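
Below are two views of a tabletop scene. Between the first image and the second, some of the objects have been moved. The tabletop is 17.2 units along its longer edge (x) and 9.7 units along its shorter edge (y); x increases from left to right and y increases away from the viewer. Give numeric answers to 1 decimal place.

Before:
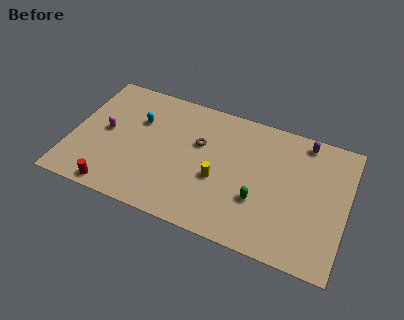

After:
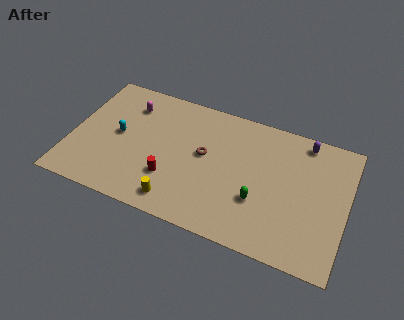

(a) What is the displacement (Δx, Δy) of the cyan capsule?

(-1.1, -1.5)

The cyan capsule started near (4.0, 6.5) and ended near (2.9, 5.0).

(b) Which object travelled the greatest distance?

the red cylinder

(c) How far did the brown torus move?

0.8

The brown torus moved from about (7.9, 6.1) to (8.3, 5.4), a distance of √(0.4² + 0.7²) ≈ 0.8.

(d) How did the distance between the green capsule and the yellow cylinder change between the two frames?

+2.6

The distance was about 2.7 in the first image and 5.3 in the second, so they moved 2.6 units further apart.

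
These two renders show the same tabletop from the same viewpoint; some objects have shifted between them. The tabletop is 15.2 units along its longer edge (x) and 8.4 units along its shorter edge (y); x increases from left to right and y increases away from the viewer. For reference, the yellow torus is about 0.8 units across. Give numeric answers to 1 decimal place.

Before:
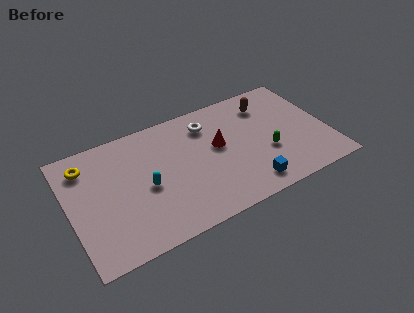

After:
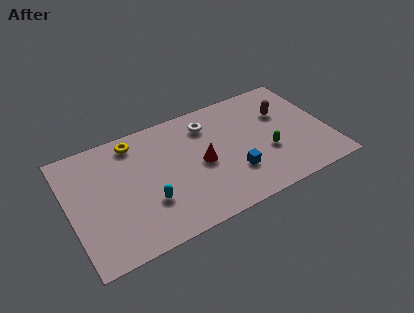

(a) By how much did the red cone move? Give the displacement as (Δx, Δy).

(-1.1, -0.8)

From the two frames, the red cone sits at roughly (8.8, 4.8) before and (7.7, 4.0) after.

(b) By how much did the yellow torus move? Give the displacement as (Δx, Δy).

(2.9, 0.5)

The yellow torus was at about (1.2, 6.7) and moved to about (4.1, 7.2).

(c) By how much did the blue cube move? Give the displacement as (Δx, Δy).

(-0.7, 1.2)

The blue cube started near (10.1, 1.3) and ended near (9.4, 2.5).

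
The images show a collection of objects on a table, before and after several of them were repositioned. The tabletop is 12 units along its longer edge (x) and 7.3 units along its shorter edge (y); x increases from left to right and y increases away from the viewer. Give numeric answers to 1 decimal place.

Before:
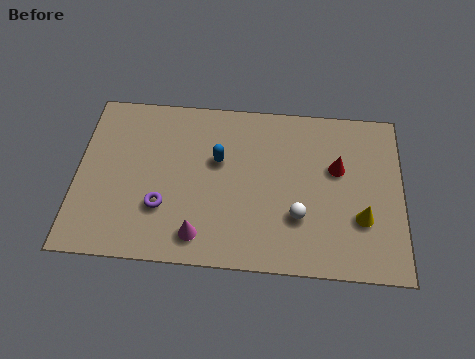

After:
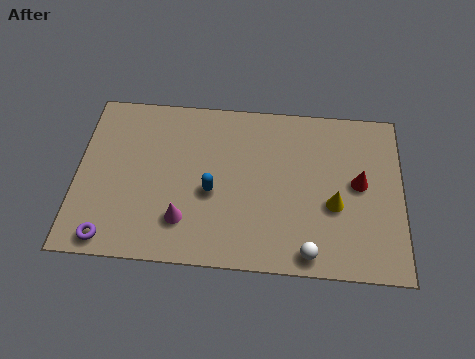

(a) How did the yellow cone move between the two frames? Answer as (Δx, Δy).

(-1.0, 0.5)

The yellow cone was at about (10.5, 2.4) and moved to about (9.5, 2.9).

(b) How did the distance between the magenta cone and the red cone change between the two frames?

+0.7

The distance was about 6.0 in the first image and 6.7 in the second, so they moved 0.7 units further apart.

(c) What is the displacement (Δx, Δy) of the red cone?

(0.8, -0.6)

The red cone was at about (9.6, 4.5) and moved to about (10.4, 3.9).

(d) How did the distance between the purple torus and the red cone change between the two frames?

+2.8

Before: roughly 6.8 units apart; after: 9.6. That's 2.8 units further apart.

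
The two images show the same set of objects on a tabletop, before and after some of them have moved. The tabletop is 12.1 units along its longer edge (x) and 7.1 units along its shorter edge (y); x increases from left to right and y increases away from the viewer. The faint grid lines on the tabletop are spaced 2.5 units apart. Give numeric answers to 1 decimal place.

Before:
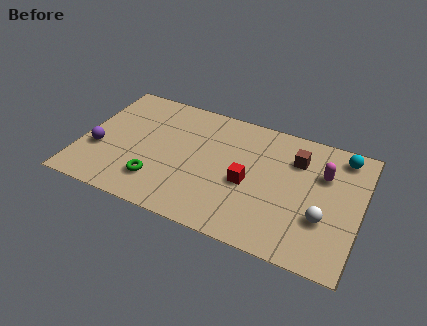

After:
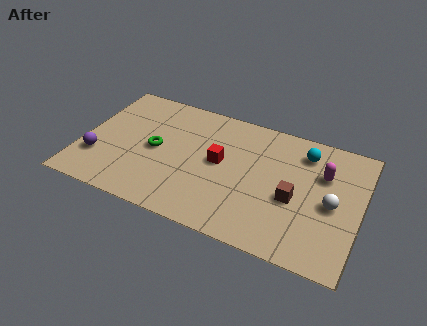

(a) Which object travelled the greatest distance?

the brown cube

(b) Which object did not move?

the magenta capsule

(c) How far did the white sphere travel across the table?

0.9

The white sphere moved from about (10.6, 2.4) to (10.9, 3.3), a distance of √(0.3² + 0.9²) ≈ 0.9.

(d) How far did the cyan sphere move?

1.6

The cyan sphere moved from about (11.1, 6.1) to (9.5, 5.7), a distance of √(1.6² + 0.4²) ≈ 1.6.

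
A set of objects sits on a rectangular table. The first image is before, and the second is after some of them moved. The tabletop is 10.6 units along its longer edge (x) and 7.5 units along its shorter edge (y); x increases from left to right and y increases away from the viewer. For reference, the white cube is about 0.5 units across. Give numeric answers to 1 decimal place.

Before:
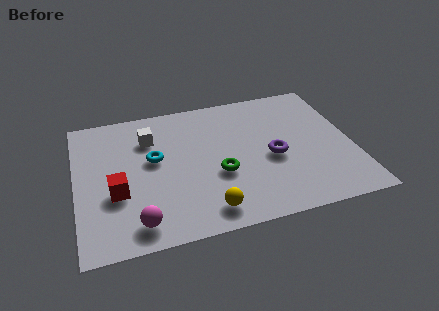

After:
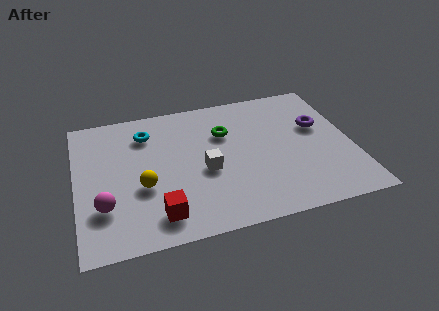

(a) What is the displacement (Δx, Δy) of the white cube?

(2.0, -2.3)

The white cube started near (2.9, 5.5) and ended near (4.9, 3.2).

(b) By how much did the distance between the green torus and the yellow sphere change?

+2.1

They were about 1.9 units apart before and 4.0 after — 2.1 units further apart.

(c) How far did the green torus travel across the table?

2.2

The green torus was near (5.4, 2.9) before and (5.8, 5.1) after, so it travelled √(0.4² + 2.2²) ≈ 2.2 units.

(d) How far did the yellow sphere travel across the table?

2.9

The yellow sphere moved from about (4.8, 1.1) to (2.5, 2.9), a distance of √(2.3² + 1.8²) ≈ 2.9.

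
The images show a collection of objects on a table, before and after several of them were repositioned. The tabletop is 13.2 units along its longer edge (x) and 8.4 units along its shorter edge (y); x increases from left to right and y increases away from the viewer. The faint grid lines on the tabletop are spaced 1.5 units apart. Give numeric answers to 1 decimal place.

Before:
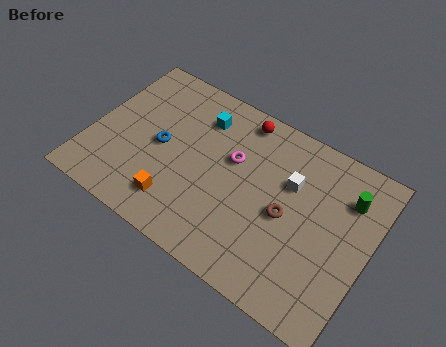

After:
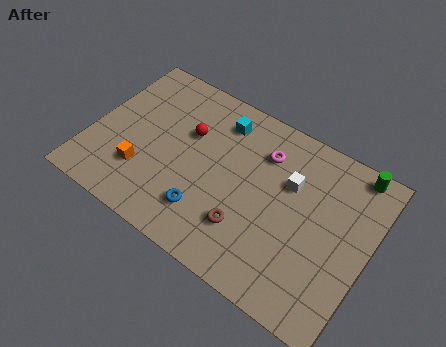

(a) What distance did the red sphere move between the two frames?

3.0

The red sphere moved from about (6.6, 7.4) to (4.4, 5.4), a distance of √(2.2² + 2.0²) ≈ 3.0.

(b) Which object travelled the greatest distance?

the blue torus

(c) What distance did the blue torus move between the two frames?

3.3

From (3.3, 4.1) to (5.9, 2.0), the blue torus covered √(2.6² + 2.1²) ≈ 3.3 units.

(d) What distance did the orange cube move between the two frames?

1.9

The orange cube moved from about (4.5, 1.7) to (2.7, 2.4), a distance of √(1.8² + 0.7²) ≈ 1.9.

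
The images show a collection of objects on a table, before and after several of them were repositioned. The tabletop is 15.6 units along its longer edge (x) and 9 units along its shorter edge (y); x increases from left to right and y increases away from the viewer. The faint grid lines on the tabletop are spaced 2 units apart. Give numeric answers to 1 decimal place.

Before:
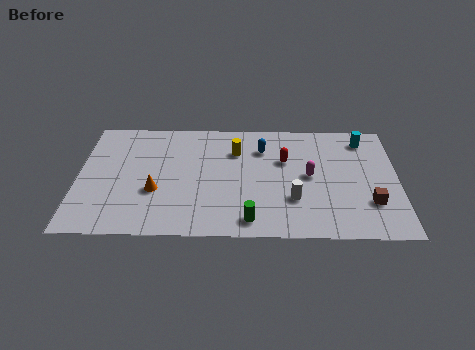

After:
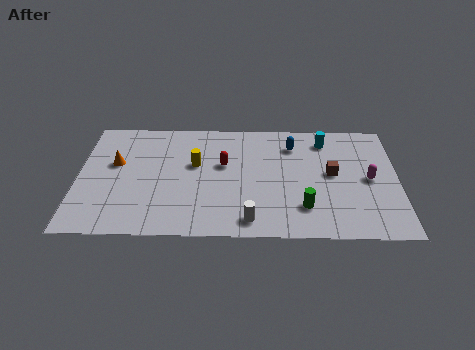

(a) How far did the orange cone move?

2.9

The orange cone moved from about (3.8, 3.3) to (1.8, 5.4), a distance of √(2.0² + 2.1²) ≈ 2.9.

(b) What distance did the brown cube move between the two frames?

2.8

From (14.2, 2.6) to (12.4, 4.8), the brown cube covered √(1.8² + 2.2²) ≈ 2.8 units.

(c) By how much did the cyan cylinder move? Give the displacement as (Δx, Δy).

(-1.9, -0.1)

The cyan cylinder started near (14.0, 7.5) and ended near (12.1, 7.4).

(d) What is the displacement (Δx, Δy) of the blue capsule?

(1.5, 0.3)

From the two frames, the blue capsule sits at roughly (9.0, 6.7) before and (10.5, 7.0) after.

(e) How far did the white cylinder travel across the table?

2.6

The white cylinder moved from about (10.5, 2.8) to (8.4, 1.2), a distance of √(2.1² + 1.6²) ≈ 2.6.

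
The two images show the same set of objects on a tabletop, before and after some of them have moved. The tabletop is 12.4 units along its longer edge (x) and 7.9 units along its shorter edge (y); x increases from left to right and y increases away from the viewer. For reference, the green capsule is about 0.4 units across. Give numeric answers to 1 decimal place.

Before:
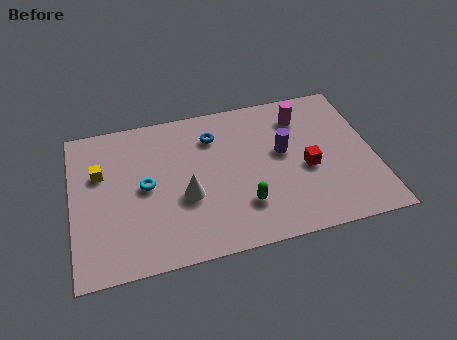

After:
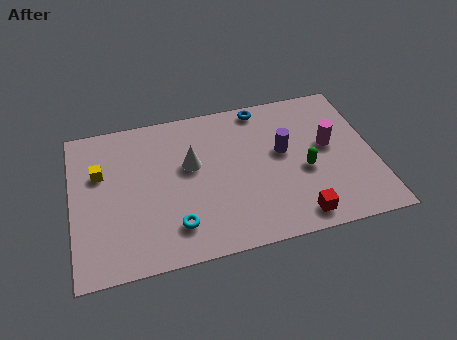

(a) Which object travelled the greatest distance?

the green capsule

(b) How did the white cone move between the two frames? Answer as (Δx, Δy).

(0.3, 1.6)

The white cone started near (4.6, 3.1) and ended near (4.9, 4.7).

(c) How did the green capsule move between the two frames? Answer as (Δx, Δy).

(2.6, 1.2)

From the two frames, the green capsule sits at roughly (6.9, 2.1) before and (9.5, 3.3) after.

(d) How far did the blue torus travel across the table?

2.4

The blue torus was near (5.9, 6.0) before and (8.0, 7.1) after, so it travelled √(2.1² + 1.1²) ≈ 2.4 units.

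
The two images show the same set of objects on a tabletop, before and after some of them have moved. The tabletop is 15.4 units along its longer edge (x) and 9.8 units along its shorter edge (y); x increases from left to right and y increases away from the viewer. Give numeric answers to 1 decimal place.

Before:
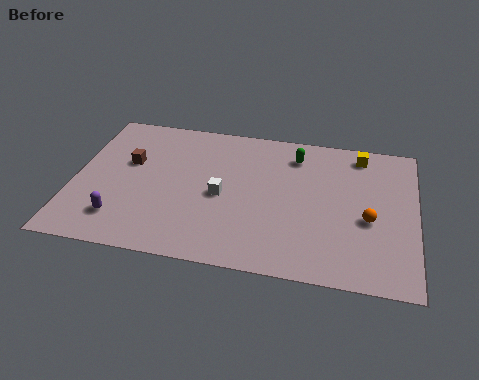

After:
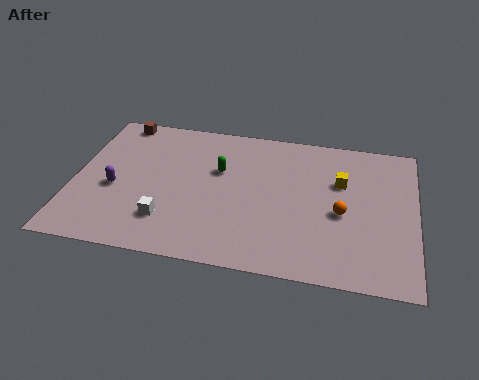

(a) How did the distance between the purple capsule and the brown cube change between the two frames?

+0.9

The distance was about 3.9 in the first image and 4.8 in the second, so they moved 0.9 units further apart.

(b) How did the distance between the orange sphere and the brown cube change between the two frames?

+0.3

Before: roughly 11.1 units apart; after: 11.4. That's 0.3 units further apart.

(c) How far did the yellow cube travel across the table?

2.2

The yellow cube moved from about (12.8, 8.5) to (12.0, 6.4), a distance of √(0.8² + 2.1²) ≈ 2.2.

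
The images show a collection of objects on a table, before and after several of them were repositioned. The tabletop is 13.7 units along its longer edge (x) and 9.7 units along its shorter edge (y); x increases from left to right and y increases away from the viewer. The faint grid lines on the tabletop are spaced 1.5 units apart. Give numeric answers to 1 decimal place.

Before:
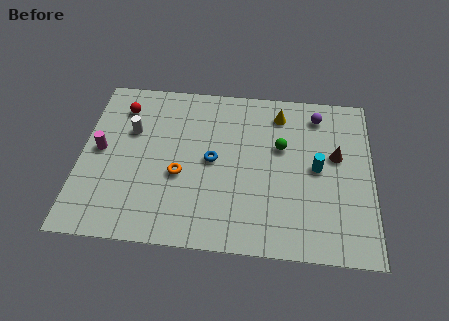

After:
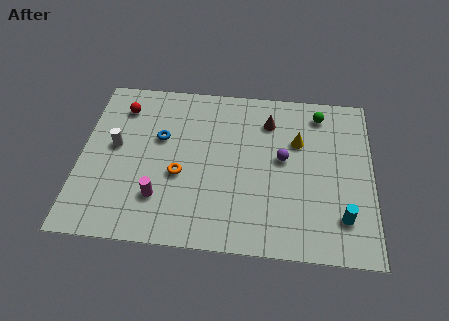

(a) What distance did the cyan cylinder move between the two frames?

3.0

From (11.1, 4.9) to (12.3, 2.2), the cyan cylinder covered √(1.2² + 2.7²) ≈ 3.0 units.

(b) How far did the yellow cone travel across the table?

1.8

From (9.3, 8.0) to (10.2, 6.4), the yellow cone covered √(0.9² + 1.6²) ≈ 1.8 units.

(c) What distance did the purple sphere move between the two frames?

3.2

From (11.1, 8.1) to (9.5, 5.3), the purple sphere covered √(1.6² + 2.8²) ≈ 3.2 units.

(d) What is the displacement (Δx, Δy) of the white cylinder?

(-0.7, -1.0)

The white cylinder started near (2.3, 6.3) and ended near (1.6, 5.3).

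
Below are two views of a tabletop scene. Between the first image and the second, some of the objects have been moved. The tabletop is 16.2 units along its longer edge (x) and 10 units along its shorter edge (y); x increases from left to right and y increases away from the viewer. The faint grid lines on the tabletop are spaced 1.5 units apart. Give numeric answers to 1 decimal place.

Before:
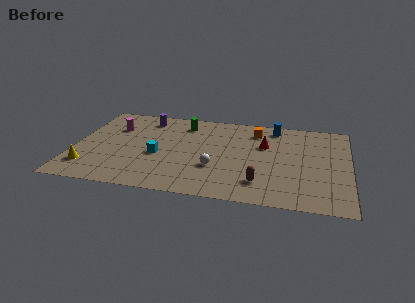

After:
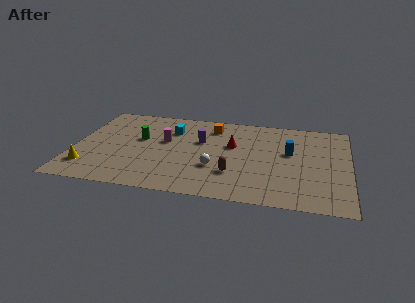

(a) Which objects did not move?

the yellow cone and the white sphere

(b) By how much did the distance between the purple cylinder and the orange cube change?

-4.7

Before: roughly 6.6 units apart; after: 1.9. That's 4.7 units closer together.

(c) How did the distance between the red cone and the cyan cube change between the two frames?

-2.7

The distance was about 6.6 in the first image and 3.9 in the second, so they moved 2.7 units closer together.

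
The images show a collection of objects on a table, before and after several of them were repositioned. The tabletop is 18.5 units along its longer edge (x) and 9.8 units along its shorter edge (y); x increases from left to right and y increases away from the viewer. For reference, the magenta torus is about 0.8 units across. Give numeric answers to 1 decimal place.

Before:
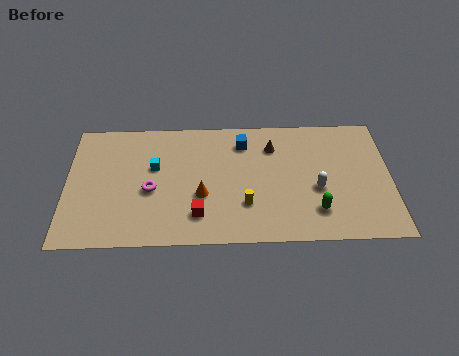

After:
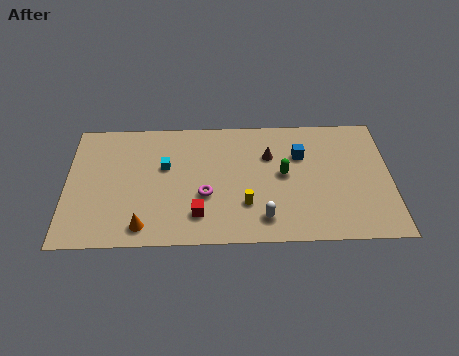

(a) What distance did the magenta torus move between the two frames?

3.1

The magenta torus moved from about (4.8, 4.2) to (7.9, 3.7), a distance of √(3.1² + 0.5²) ≈ 3.1.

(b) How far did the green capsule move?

3.4

The green capsule was near (14.2, 2.3) before and (12.4, 5.2) after, so it travelled √(1.8² + 2.9²) ≈ 3.4 units.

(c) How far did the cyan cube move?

0.6

The cyan cube moved from about (5.0, 6.0) to (5.6, 6.0), a distance of √(0.6² + 0.0²) ≈ 0.6.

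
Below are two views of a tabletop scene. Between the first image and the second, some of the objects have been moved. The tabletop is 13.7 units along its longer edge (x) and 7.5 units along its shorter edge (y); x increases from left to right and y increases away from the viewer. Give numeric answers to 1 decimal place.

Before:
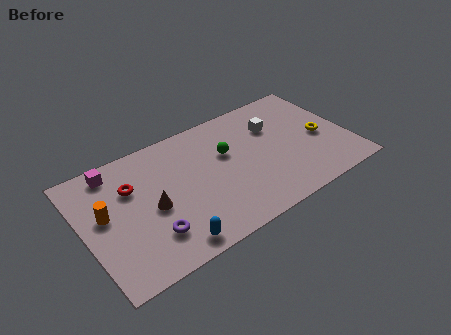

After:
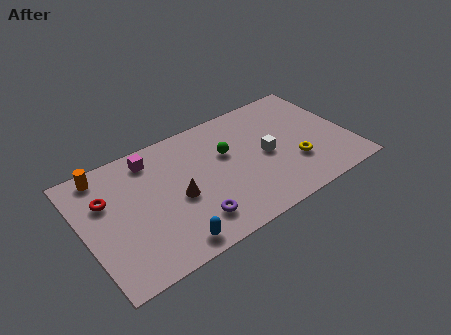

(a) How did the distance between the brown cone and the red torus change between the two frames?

+1.9

Before: roughly 1.9 units apart; after: 3.8. That's 1.9 units further apart.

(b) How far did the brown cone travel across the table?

1.3

The brown cone moved from about (3.4, 3.4) to (4.7, 3.3), a distance of √(1.3² + 0.1²) ≈ 1.3.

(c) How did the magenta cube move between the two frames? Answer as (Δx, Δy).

(1.9, -0.2)

The magenta cube started near (1.9, 6.5) and ended near (3.8, 6.3).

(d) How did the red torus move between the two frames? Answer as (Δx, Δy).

(-1.3, -0.1)

From the two frames, the red torus sits at roughly (2.6, 5.1) before and (1.3, 5.0) after.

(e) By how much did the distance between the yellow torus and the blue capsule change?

-1.8

Before: roughly 8.8 units apart; after: 7.0. That's 1.8 units closer together.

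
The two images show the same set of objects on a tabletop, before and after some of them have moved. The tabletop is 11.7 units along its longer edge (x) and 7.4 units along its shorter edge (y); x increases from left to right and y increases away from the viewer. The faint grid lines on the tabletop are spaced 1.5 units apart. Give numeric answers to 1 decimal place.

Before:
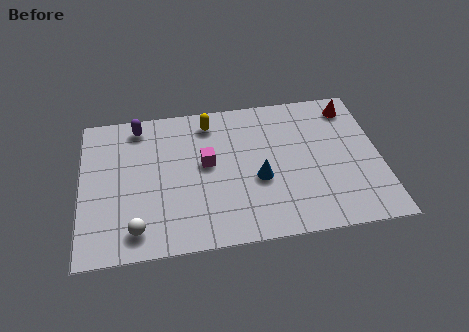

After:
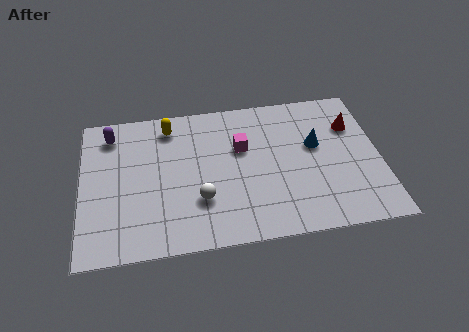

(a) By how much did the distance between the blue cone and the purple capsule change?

+2.5

Before: roughly 5.7 units apart; after: 8.2. That's 2.5 units further apart.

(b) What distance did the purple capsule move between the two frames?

1.1

The purple capsule was near (2.3, 6.4) before and (1.2, 6.1) after, so it travelled √(1.1² + 0.3²) ≈ 1.1 units.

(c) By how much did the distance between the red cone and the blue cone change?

-3.3

They were about 5.0 units apart before and 1.7 after — 3.3 units closer together.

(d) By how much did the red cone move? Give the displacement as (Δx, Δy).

(0.0, -1.0)

The red cone started near (10.7, 6.2) and ended near (10.7, 5.2).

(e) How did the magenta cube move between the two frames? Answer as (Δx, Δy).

(1.4, 0.6)

The magenta cube was at about (4.9, 4.1) and moved to about (6.3, 4.7).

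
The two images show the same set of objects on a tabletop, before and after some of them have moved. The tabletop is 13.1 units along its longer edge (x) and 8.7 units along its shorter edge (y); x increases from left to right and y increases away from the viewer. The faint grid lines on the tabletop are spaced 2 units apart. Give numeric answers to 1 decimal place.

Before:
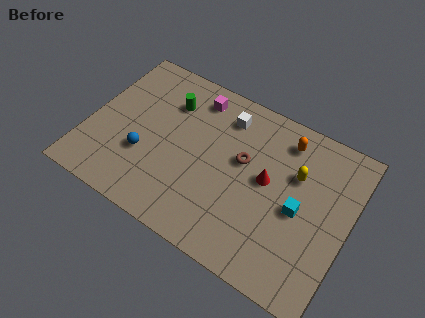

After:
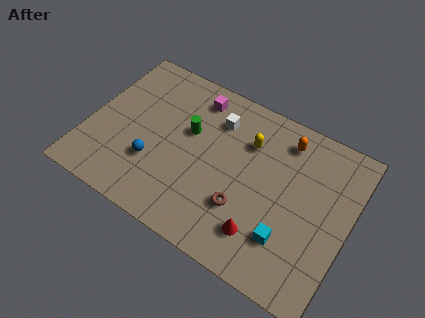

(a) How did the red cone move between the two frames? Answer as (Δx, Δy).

(0.2, -2.8)

The red cone started near (9.0, 4.7) and ended near (9.2, 1.9).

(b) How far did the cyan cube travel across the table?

1.7

The cyan cube moved from about (10.7, 4.0) to (10.4, 2.3), a distance of √(0.3² + 1.7²) ≈ 1.7.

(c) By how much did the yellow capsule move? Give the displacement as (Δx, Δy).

(-2.5, 0.5)

The yellow capsule was at about (10.3, 5.7) and moved to about (7.8, 6.2).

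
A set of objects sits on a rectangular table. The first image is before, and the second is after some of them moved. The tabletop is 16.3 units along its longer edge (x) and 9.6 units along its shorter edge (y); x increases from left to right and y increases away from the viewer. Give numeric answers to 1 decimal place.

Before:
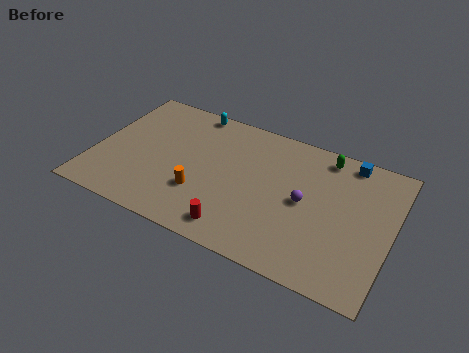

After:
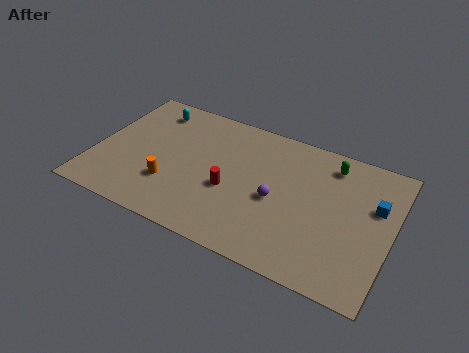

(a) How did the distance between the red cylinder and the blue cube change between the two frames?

-0.9

The distance was about 8.9 in the first image and 8.0 in the second, so they moved 0.9 units closer together.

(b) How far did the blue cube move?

3.0

The blue cube was near (13.6, 8.6) before and (15.3, 6.1) after, so it travelled √(1.7² + 2.5²) ≈ 3.0 units.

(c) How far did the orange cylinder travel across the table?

1.7

The orange cylinder was near (6.1, 3.0) before and (4.4, 2.9) after, so it travelled √(1.7² + 0.1²) ≈ 1.7 units.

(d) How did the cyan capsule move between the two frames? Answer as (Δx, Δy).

(-2.2, -0.8)

From the two frames, the cyan capsule sits at roughly (4.8, 8.8) before and (2.6, 8.0) after.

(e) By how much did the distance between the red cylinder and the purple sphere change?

-2.2

They were about 4.7 units apart before and 2.5 after — 2.2 units closer together.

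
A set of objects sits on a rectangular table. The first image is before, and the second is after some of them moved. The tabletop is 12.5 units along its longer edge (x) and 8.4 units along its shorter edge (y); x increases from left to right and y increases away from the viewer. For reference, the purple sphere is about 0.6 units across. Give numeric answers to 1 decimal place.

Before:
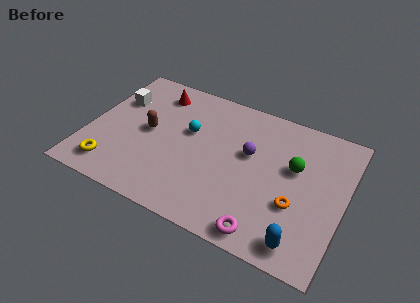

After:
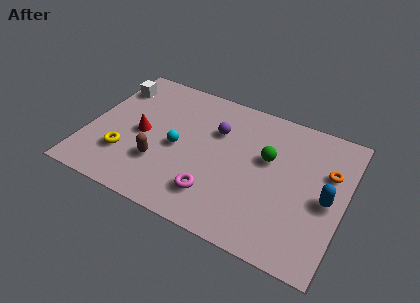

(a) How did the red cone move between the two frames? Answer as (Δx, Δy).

(-0.3, -2.9)

The red cone was at about (2.9, 6.9) and moved to about (2.6, 4.0).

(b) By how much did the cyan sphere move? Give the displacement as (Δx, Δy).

(-0.4, -1.2)

The cyan sphere started near (4.8, 5.1) and ended near (4.4, 3.9).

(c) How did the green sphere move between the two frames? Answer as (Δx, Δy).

(-1.3, 0.0)

From the two frames, the green sphere sits at roughly (10.0, 5.1) before and (8.7, 5.1) after.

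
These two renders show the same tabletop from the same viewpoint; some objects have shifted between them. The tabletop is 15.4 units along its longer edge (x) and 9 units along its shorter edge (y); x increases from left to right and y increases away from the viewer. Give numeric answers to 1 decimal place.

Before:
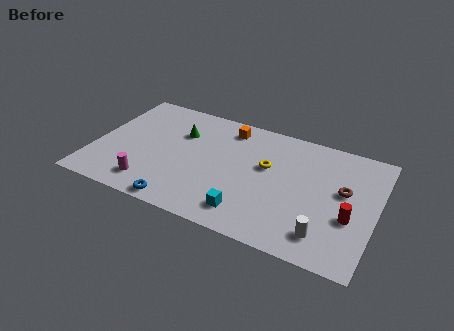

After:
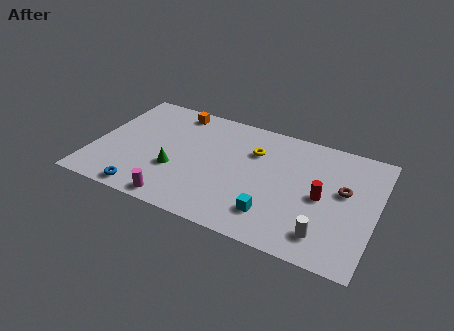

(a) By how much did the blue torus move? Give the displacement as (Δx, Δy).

(-2.0, 0.1)

The blue torus was at about (5.2, 0.8) and moved to about (3.2, 0.9).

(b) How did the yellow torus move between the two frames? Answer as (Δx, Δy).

(-0.8, 0.9)

The yellow torus started near (9.4, 5.4) and ended near (8.6, 6.3).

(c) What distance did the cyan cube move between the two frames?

1.4

From (8.8, 1.6) to (10.1, 2.0), the cyan cube covered √(1.3² + 0.4²) ≈ 1.4 units.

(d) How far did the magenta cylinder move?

1.7

The magenta cylinder was near (3.4, 1.6) before and (5.0, 0.9) after, so it travelled √(1.6² + 0.7²) ≈ 1.7 units.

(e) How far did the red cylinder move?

1.8

The red cylinder was near (14.1, 3.4) before and (12.5, 4.3) after, so it travelled √(1.6² + 0.9²) ≈ 1.8 units.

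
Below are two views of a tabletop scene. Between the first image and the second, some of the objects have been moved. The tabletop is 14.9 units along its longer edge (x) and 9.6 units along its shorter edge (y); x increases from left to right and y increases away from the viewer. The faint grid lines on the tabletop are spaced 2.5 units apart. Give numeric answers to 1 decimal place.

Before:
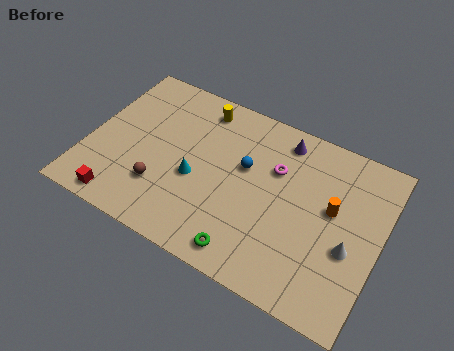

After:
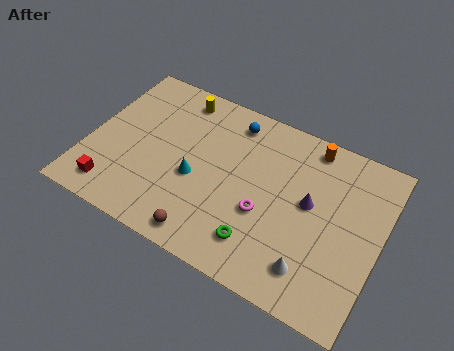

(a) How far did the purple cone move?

3.4

From (9.5, 8.2) to (11.3, 5.3), the purple cone covered √(1.8² + 2.9²) ≈ 3.4 units.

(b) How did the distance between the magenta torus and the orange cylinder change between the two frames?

+2.0

They were about 3.1 units apart before and 5.1 after — 2.0 units further apart.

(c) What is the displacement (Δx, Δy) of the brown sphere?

(2.6, -1.6)

From the two frames, the brown sphere sits at roughly (4.0, 2.7) before and (6.6, 1.1) after.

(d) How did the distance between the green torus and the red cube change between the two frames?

+1.0

They were about 6.5 units apart before and 7.5 after — 1.0 units further apart.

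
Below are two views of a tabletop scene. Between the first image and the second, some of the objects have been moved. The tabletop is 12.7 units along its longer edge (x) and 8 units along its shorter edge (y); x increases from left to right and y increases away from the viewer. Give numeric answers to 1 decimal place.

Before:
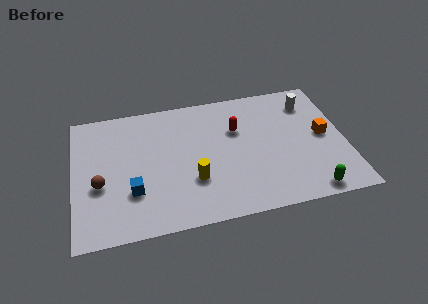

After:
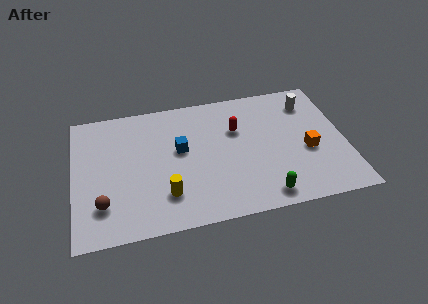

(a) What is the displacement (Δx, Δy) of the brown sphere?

(0.1, -1.2)

The brown sphere started near (1.2, 3.2) and ended near (1.3, 2.0).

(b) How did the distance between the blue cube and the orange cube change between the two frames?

-3.1

They were about 9.1 units apart before and 6.0 after — 3.1 units closer together.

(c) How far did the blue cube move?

3.1

From (2.7, 2.5) to (5.0, 4.6), the blue cube covered √(2.3² + 2.1²) ≈ 3.1 units.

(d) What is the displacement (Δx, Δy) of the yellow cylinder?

(-1.3, -0.6)

The yellow cylinder was at about (5.5, 2.6) and moved to about (4.2, 2.0).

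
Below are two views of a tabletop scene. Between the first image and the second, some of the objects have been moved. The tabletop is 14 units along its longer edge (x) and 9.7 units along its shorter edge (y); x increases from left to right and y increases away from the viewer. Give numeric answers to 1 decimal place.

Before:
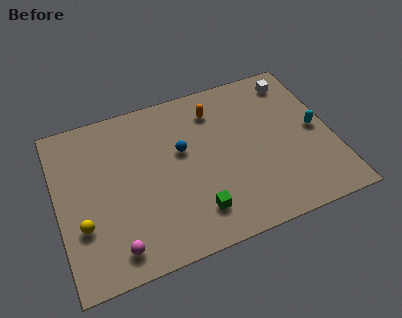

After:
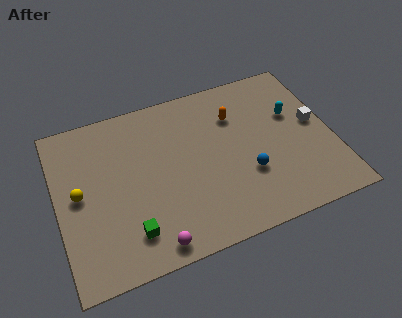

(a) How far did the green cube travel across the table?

3.3

The green cube moved from about (6.7, 2.0) to (3.4, 2.0), a distance of √(3.3² + 0.0²) ≈ 3.3.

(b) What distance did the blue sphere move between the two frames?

4.0

The blue sphere moved from about (6.4, 5.8) to (9.5, 3.3), a distance of √(3.1² + 2.5²) ≈ 4.0.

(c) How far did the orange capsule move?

1.2

From (8.3, 7.7) to (9.3, 7.0), the orange capsule covered √(1.0² + 0.7²) ≈ 1.2 units.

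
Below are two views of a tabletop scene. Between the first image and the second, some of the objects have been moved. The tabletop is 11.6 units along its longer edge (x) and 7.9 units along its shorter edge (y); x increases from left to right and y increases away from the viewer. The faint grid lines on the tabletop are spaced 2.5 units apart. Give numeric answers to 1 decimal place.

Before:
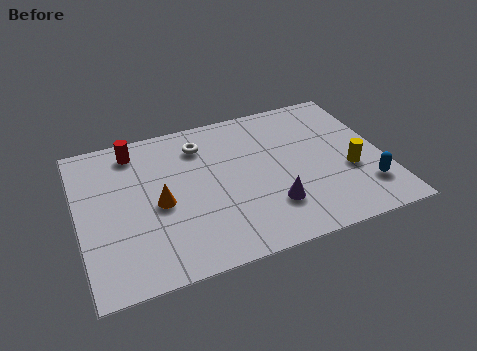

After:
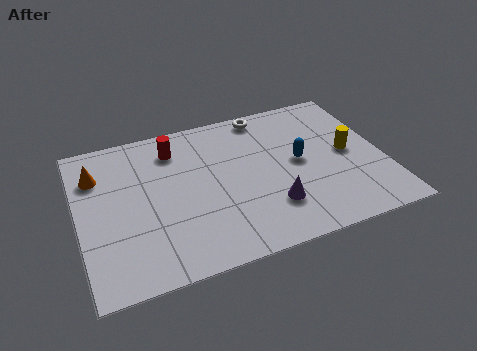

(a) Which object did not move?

the purple cone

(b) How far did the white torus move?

2.8

The white torus was near (4.8, 6.2) before and (7.4, 7.1) after, so it travelled √(2.6² + 0.9²) ≈ 2.8 units.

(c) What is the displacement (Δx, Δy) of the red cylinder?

(1.5, -0.4)

From the two frames, the red cylinder sits at roughly (2.3, 6.7) before and (3.8, 6.3) after.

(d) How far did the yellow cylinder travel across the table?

1.0

From (10.2, 3.0) to (10.3, 4.0), the yellow cylinder covered √(0.1² + 1.0²) ≈ 1.0 units.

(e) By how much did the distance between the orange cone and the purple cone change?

+2.9

Before: roughly 4.4 units apart; after: 7.3. That's 2.9 units further apart.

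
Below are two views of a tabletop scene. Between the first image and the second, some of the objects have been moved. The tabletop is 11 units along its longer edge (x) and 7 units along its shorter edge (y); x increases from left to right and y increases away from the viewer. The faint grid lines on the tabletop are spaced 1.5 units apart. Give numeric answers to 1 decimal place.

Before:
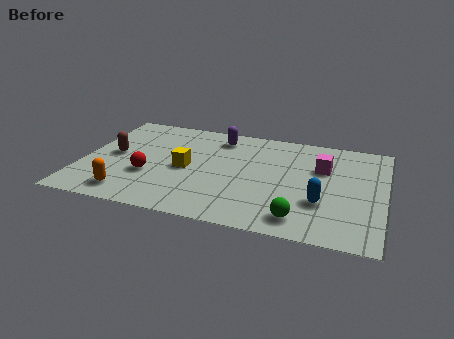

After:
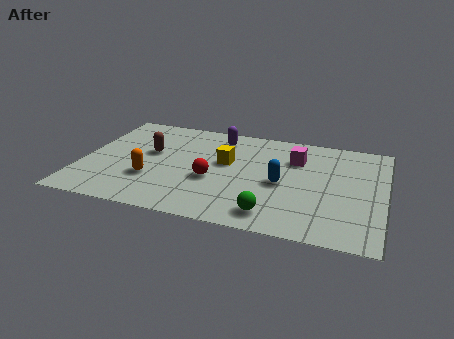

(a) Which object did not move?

the purple capsule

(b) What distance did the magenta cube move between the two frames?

1.1

From (8.7, 4.6) to (7.7, 5.0), the magenta cube covered √(1.0² + 0.4²) ≈ 1.1 units.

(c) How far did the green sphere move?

1.0

From (8.1, 1.1) to (7.1, 1.1), the green sphere covered √(1.0² + 0.0²) ≈ 1.0 units.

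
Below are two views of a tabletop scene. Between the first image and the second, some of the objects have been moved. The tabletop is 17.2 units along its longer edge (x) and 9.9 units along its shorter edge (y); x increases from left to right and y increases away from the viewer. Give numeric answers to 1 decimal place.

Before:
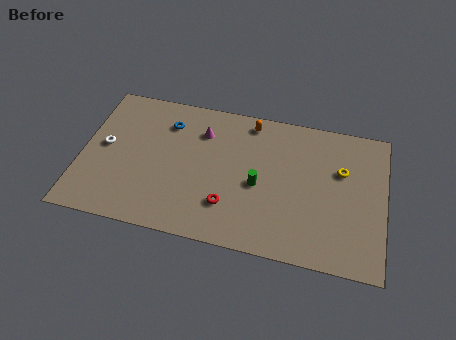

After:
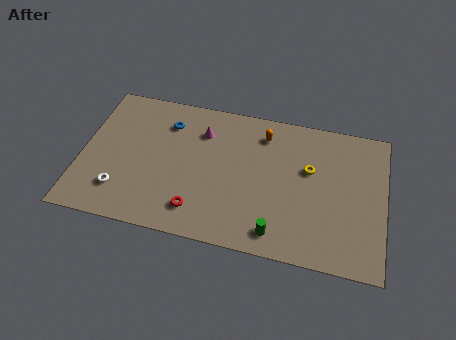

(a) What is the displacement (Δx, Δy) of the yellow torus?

(-1.8, -0.3)

The yellow torus started near (14.7, 6.4) and ended near (12.9, 6.1).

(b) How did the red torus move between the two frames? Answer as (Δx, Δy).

(-1.7, -0.7)

The red torus started near (8.5, 2.6) and ended near (6.8, 1.9).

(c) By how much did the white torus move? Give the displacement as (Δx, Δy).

(1.1, -2.9)

From the two frames, the white torus sits at roughly (1.3, 5.2) before and (2.4, 2.3) after.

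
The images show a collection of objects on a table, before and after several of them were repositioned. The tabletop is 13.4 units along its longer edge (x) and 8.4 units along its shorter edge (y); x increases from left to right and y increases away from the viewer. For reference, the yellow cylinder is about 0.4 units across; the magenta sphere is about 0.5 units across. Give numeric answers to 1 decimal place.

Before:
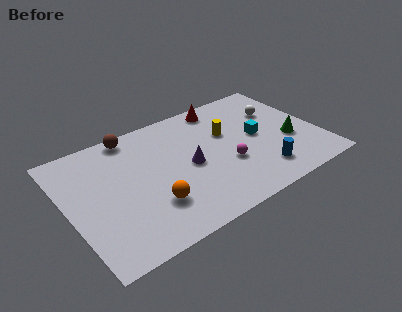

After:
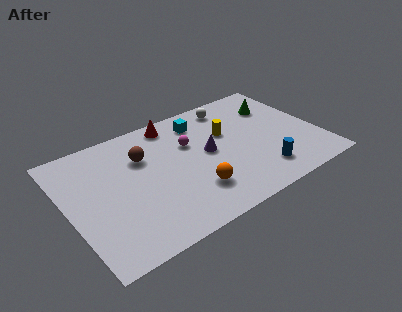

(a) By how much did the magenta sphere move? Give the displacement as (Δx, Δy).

(-1.6, 2.4)

From the two frames, the magenta sphere sits at roughly (8.3, 3.1) before and (6.7, 5.5) after.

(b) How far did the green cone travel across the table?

2.9

The green cone moved from about (11.8, 3.2) to (11.6, 6.1), a distance of √(0.2² + 2.9²) ≈ 2.9.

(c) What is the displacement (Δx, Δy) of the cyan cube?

(-2.7, 2.5)

From the two frames, the cyan cube sits at roughly (10.2, 4.3) before and (7.5, 6.8) after.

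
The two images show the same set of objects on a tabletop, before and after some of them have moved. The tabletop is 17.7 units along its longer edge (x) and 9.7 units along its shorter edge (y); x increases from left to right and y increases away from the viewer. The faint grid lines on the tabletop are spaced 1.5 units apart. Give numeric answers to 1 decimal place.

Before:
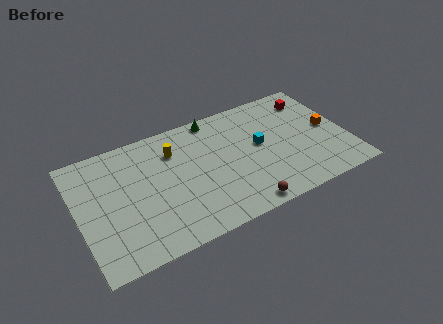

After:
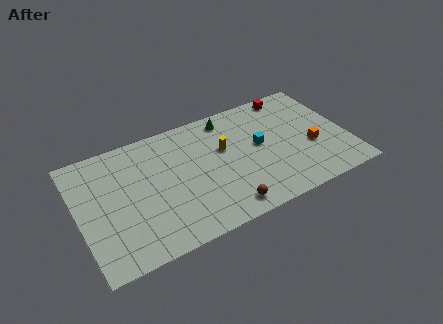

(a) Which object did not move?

the cyan cube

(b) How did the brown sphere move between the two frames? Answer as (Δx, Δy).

(-1.1, 0.4)

The brown sphere was at about (10.2, 0.9) and moved to about (9.1, 1.3).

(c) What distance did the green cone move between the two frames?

1.0

The green cone moved from about (9.4, 8.8) to (10.3, 8.4), a distance of √(0.9² + 0.4²) ≈ 1.0.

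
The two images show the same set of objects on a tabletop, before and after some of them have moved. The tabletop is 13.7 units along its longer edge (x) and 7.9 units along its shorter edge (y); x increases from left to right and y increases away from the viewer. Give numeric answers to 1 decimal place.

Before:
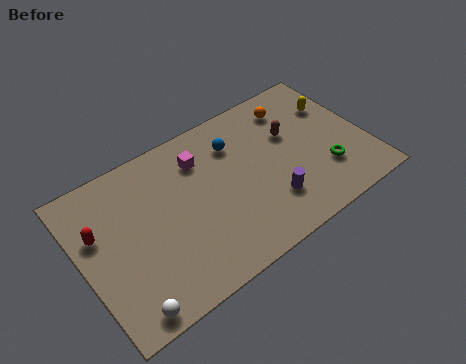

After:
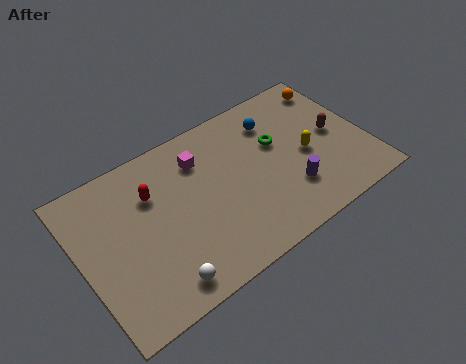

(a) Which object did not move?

the magenta cube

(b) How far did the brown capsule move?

2.2

The brown capsule was near (10.3, 5.0) before and (12.3, 4.0) after, so it travelled √(2.0² + 1.0²) ≈ 2.2 units.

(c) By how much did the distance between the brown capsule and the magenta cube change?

+2.2

Before: roughly 4.4 units apart; after: 6.6. That's 2.2 units further apart.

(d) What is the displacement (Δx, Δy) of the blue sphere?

(2.0, 0.2)

From the two frames, the blue sphere sits at roughly (7.7, 5.9) before and (9.7, 6.1) after.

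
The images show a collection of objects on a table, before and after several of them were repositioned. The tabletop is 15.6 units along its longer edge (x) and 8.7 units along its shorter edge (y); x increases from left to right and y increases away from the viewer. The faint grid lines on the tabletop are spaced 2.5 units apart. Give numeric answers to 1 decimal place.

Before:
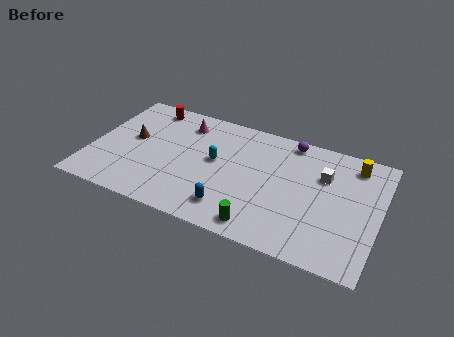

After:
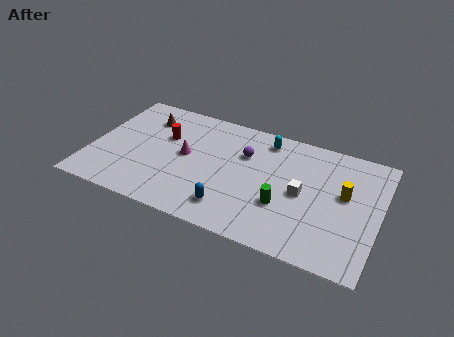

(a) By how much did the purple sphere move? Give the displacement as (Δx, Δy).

(-2.3, -1.9)

From the two frames, the purple sphere sits at roughly (10.5, 7.8) before and (8.2, 5.9) after.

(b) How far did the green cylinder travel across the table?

2.1

From (9.6, 1.1) to (10.6, 3.0), the green cylinder covered √(1.0² + 1.9²) ≈ 2.1 units.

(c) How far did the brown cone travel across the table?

2.0

The brown cone was near (2.1, 4.8) before and (2.6, 6.7) after, so it travelled √(0.5² + 1.9²) ≈ 2.0 units.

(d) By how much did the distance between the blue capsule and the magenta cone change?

-2.2

The distance was about 6.2 in the first image and 4.0 in the second, so they moved 2.2 units closer together.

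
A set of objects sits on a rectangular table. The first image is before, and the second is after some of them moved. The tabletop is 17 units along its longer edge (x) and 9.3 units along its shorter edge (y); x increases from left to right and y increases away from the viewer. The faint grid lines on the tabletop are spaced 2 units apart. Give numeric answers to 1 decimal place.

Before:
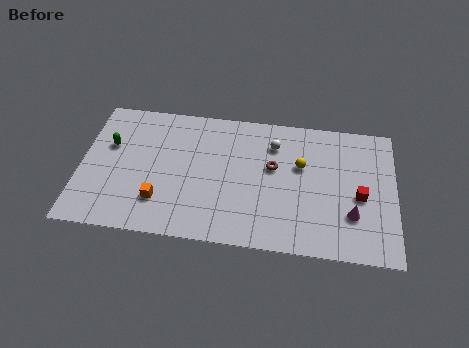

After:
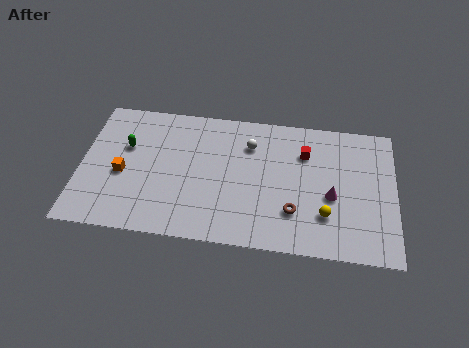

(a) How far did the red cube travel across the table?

4.0

The red cube was near (15.1, 4.1) before and (12.1, 6.7) after, so it travelled √(3.0² + 2.6²) ≈ 4.0 units.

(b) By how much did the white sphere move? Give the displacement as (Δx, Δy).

(-1.3, -0.2)

The white sphere was at about (10.4, 7.1) and moved to about (9.1, 6.9).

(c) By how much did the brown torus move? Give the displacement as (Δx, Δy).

(1.2, -2.9)

From the two frames, the brown torus sits at roughly (10.4, 5.5) before and (11.6, 2.6) after.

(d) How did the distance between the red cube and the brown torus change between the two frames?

-0.8

The distance was about 4.9 in the first image and 4.1 in the second, so they moved 0.8 units closer together.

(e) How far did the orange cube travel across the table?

2.6

The orange cube was near (4.4, 2.4) before and (2.3, 4.0) after, so it travelled √(2.1² + 1.6²) ≈ 2.6 units.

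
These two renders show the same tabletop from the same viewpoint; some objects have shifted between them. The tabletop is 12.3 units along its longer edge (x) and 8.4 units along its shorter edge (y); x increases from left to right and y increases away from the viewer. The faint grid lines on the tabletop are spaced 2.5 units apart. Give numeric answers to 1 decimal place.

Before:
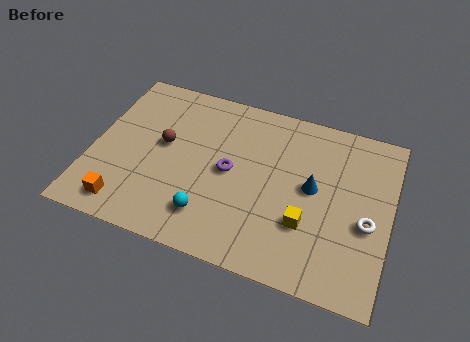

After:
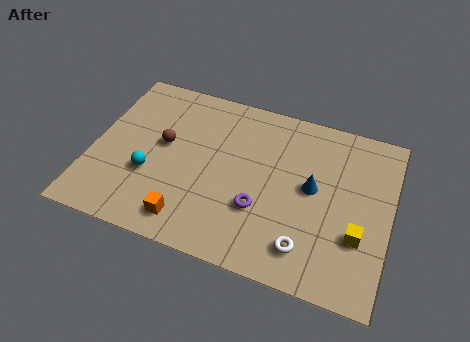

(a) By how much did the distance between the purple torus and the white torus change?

-3.4

They were about 5.7 units apart before and 2.3 after — 3.4 units closer together.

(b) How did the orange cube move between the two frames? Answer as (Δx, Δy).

(2.6, 0.1)

The orange cube was at about (1.7, 1.2) and moved to about (4.3, 1.3).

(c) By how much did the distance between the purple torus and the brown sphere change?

+1.8

Before: roughly 2.8 units apart; after: 4.6. That's 1.8 units further apart.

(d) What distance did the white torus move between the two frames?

3.0

From (11.4, 3.5) to (9.1, 1.6), the white torus covered √(2.3² + 1.9²) ≈ 3.0 units.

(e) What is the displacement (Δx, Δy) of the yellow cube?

(2.1, 0.1)

The yellow cube started near (9.0, 2.7) and ended near (11.1, 2.8).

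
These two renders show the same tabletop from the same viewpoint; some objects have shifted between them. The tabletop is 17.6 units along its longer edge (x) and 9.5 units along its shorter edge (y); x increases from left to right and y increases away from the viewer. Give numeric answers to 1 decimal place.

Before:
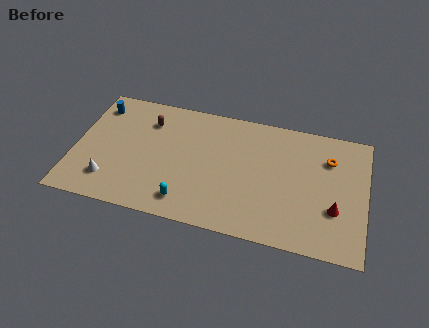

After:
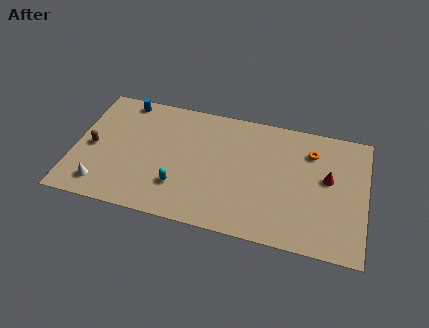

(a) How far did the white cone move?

0.6

The white cone was near (2.3, 2.1) before and (1.9, 1.6) after, so it travelled √(0.4² + 0.5²) ≈ 0.6 units.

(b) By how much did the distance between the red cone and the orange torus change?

-1.6

The distance was about 3.7 in the first image and 2.1 in the second, so they moved 1.6 units closer together.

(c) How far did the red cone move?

2.3

The red cone was near (15.8, 3.2) before and (15.3, 5.4) after, so it travelled √(0.5² + 2.2²) ≈ 2.3 units.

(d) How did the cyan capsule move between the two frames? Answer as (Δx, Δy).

(-0.5, 1.0)

The cyan capsule started near (7.0, 1.6) and ended near (6.5, 2.6).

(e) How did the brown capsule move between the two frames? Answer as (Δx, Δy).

(-3.2, -2.8)

The brown capsule started near (4.3, 7.2) and ended near (1.1, 4.4).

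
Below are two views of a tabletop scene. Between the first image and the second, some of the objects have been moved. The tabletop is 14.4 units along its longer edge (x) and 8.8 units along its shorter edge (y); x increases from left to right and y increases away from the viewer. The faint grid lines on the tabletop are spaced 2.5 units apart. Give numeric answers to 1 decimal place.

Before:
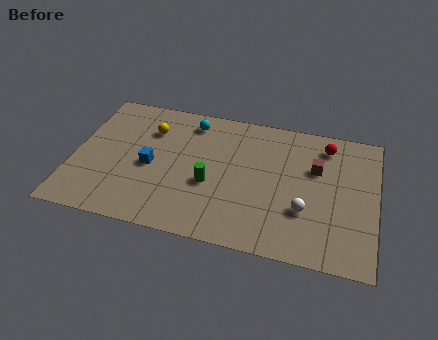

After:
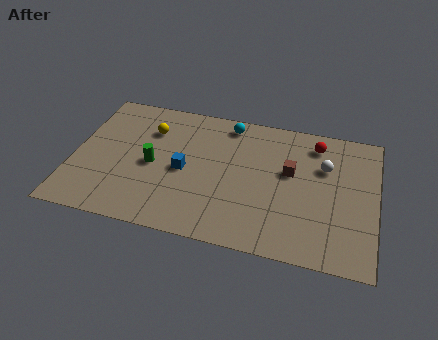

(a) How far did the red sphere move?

0.5

The red sphere moved from about (11.9, 7.3) to (11.4, 7.3), a distance of √(0.5² + 0.0²) ≈ 0.5.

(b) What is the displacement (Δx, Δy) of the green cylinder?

(-2.8, 0.6)

From the two frames, the green cylinder sits at roughly (6.6, 3.5) before and (3.8, 4.1) after.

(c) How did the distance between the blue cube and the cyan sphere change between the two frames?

+0.3

They were about 3.8 units apart before and 4.1 after — 0.3 units further apart.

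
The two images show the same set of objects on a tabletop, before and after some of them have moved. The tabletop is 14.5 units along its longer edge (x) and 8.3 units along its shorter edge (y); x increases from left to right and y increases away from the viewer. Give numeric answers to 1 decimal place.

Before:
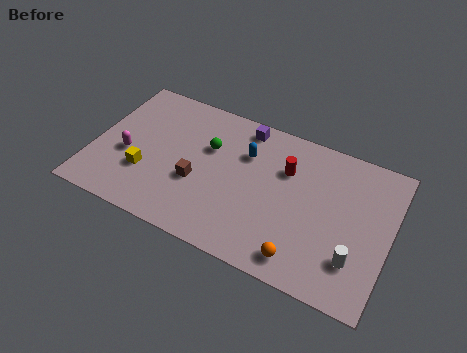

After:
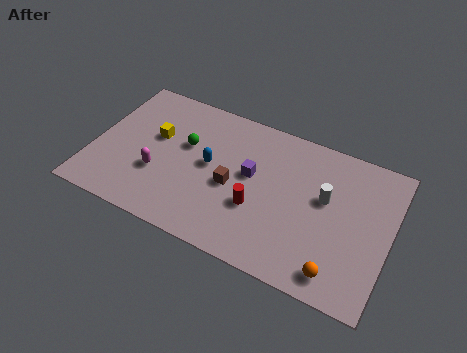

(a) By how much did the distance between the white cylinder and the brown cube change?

-3.3

They were about 7.9 units apart before and 4.6 after — 3.3 units closer together.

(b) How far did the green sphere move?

1.1

From (5.5, 5.4) to (4.4, 5.1), the green sphere covered √(1.1² + 0.3²) ≈ 1.1 units.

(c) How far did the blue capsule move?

2.1

From (7.3, 5.8) to (5.7, 4.4), the blue capsule covered √(1.6² + 1.4²) ≈ 2.1 units.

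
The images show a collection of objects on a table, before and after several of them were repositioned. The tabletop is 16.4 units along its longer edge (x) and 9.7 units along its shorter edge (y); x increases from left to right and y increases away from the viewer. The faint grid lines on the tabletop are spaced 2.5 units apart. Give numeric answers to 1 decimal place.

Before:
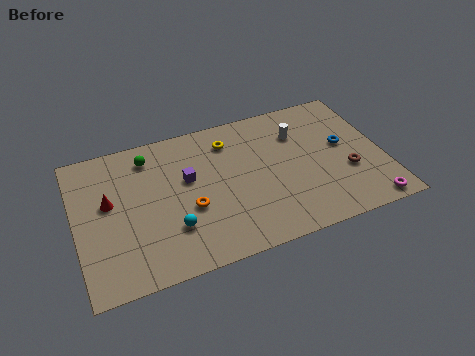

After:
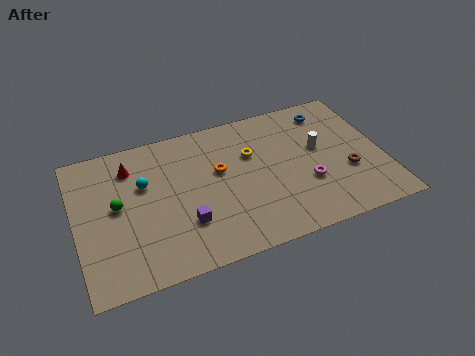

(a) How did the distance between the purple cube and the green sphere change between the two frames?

+1.2

They were about 2.9 units apart before and 4.1 after — 1.2 units further apart.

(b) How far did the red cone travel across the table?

2.4

The red cone moved from about (1.8, 5.6) to (3.1, 7.6), a distance of √(1.3² + 2.0²) ≈ 2.4.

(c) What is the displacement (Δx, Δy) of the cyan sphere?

(-1.2, 3.4)

The cyan sphere started near (4.9, 2.8) and ended near (3.7, 6.2).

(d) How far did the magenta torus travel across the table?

3.9

The magenta torus was near (15.2, 0.9) before and (12.2, 3.4) after, so it travelled √(3.0² + 2.5²) ≈ 3.9 units.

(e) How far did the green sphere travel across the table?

3.4

From (4.1, 8.0) to (2.2, 5.2), the green sphere covered √(1.9² + 2.8²) ≈ 3.4 units.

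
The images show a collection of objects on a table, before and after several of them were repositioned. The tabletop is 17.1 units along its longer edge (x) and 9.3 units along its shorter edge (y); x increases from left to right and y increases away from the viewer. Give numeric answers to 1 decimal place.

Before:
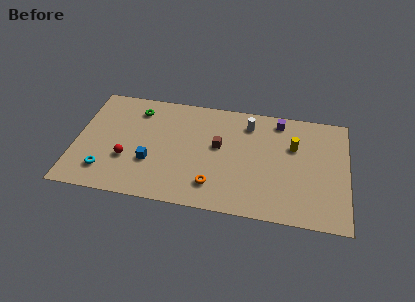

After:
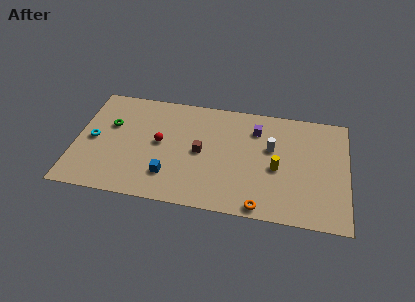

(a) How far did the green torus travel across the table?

2.3

The green torus moved from about (3.7, 7.5) to (2.1, 5.9), a distance of √(1.6² + 1.6²) ≈ 2.3.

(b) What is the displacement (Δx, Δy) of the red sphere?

(2.0, 1.7)

The red sphere was at about (3.3, 3.2) and moved to about (5.3, 4.9).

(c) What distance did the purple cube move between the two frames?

1.7

The purple cube was near (12.7, 8.1) before and (11.3, 7.1) after, so it travelled √(1.4² + 1.0²) ≈ 1.7 units.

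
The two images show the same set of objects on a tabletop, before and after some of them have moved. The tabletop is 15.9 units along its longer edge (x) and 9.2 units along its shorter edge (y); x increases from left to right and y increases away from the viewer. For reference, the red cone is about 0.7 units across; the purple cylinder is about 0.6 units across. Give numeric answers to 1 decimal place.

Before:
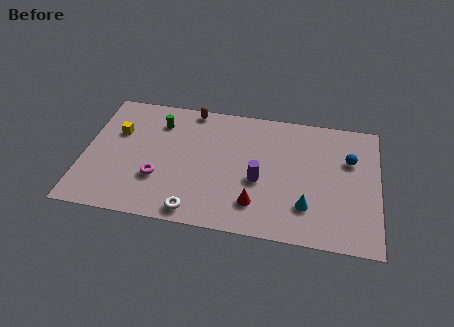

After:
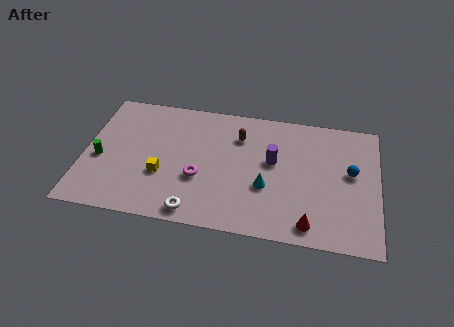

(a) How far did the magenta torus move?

2.2

The magenta torus moved from about (4.1, 3.0) to (6.3, 3.4), a distance of √(2.2² + 0.4²) ≈ 2.2.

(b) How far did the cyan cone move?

2.4

The cyan cone was near (12.1, 2.4) before and (9.9, 3.4) after, so it travelled √(2.2² + 1.0²) ≈ 2.4 units.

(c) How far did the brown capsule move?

3.1

The brown capsule was near (5.6, 8.4) before and (8.3, 6.8) after, so it travelled √(2.7² + 1.6²) ≈ 3.1 units.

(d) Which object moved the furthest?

the green cylinder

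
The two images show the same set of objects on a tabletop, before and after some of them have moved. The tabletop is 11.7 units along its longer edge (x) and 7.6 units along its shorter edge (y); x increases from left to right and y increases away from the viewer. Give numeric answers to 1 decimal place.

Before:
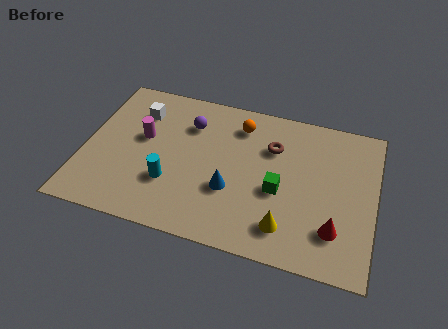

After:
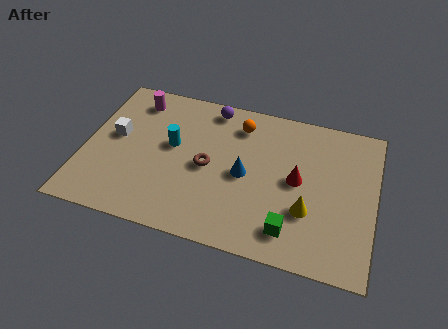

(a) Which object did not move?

the orange sphere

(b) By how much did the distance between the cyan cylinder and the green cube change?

+1.4

They were about 4.4 units apart before and 5.8 after — 1.4 units further apart.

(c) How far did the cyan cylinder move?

1.9

From (3.6, 2.4) to (3.5, 4.3), the cyan cylinder covered √(0.1² + 1.9²) ≈ 1.9 units.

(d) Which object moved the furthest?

the brown torus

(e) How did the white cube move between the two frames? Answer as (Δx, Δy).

(-0.8, -1.5)

From the two frames, the white cube sits at roughly (2.0, 5.7) before and (1.2, 4.2) after.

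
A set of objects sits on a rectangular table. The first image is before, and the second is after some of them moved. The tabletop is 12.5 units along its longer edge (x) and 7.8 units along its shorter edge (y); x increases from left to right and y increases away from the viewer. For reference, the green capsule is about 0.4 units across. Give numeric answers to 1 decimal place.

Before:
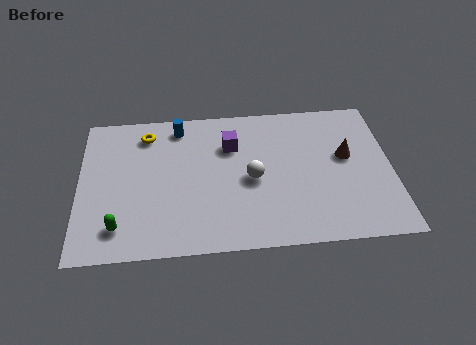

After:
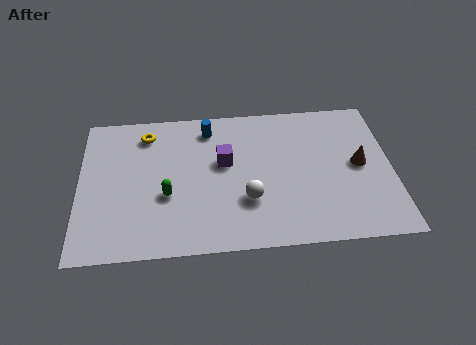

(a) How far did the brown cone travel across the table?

0.7

The brown cone was near (10.7, 4.5) before and (11.2, 4.0) after, so it travelled √(0.5² + 0.5²) ≈ 0.7 units.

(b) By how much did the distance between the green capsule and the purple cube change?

-3.2

The distance was about 6.0 in the first image and 2.8 in the second, so they moved 3.2 units closer together.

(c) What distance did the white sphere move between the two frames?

1.1

The white sphere moved from about (6.9, 3.6) to (6.7, 2.5), a distance of √(0.2² + 1.1²) ≈ 1.1.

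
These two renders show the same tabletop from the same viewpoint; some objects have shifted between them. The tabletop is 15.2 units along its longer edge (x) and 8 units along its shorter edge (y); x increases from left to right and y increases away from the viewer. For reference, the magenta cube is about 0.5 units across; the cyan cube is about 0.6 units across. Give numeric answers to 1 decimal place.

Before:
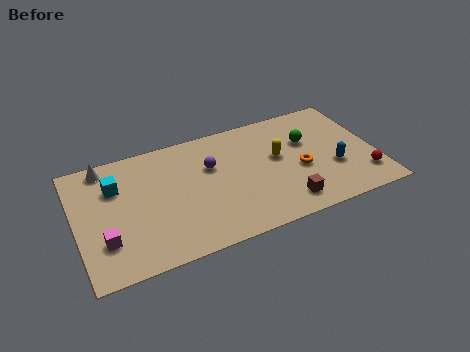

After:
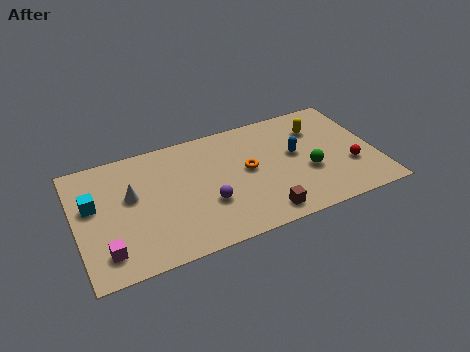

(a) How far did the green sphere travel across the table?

2.1

From (11.9, 5.2) to (11.7, 3.1), the green sphere covered √(0.2² + 2.1²) ≈ 2.1 units.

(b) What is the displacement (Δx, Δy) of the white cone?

(1.1, -2.4)

The white cone started near (1.7, 7.1) and ended near (2.8, 4.7).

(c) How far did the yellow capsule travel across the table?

2.6

The yellow capsule moved from about (10.3, 4.6) to (12.5, 5.9), a distance of √(2.2² + 1.3²) ≈ 2.6.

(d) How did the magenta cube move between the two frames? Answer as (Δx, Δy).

(0.0, -0.7)

The magenta cube started near (1.3, 2.3) and ended near (1.3, 1.6).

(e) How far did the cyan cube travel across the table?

1.4

From (2.1, 5.6) to (0.9, 4.8), the cyan cube covered √(1.2² + 0.8²) ≈ 1.4 units.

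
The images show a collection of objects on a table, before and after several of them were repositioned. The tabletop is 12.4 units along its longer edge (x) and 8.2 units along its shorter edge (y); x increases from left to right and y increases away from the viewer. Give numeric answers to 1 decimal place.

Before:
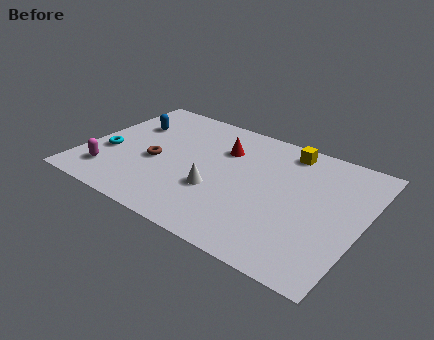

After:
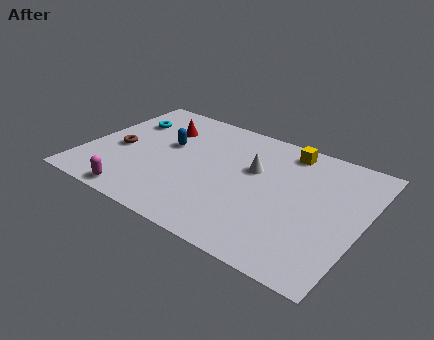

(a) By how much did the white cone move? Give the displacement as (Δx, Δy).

(1.3, 2.2)

From the two frames, the white cone sits at roughly (6.1, 2.9) before and (7.4, 5.1) after.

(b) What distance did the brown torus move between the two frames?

1.7

From (3.2, 3.5) to (1.5, 3.6), the brown torus covered √(1.7² + 0.1²) ≈ 1.7 units.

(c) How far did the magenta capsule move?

1.7

The magenta capsule was near (1.4, 1.7) before and (2.9, 0.8) after, so it travelled √(1.5² + 0.9²) ≈ 1.7 units.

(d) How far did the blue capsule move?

2.0

The blue capsule moved from about (1.6, 5.6) to (3.5, 4.9), a distance of √(1.9² + 0.7²) ≈ 2.0.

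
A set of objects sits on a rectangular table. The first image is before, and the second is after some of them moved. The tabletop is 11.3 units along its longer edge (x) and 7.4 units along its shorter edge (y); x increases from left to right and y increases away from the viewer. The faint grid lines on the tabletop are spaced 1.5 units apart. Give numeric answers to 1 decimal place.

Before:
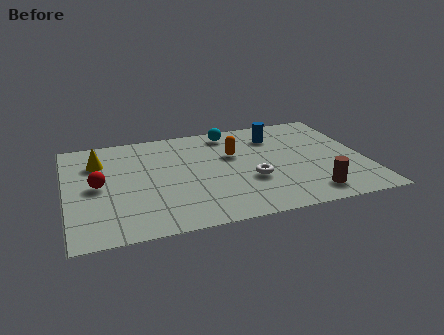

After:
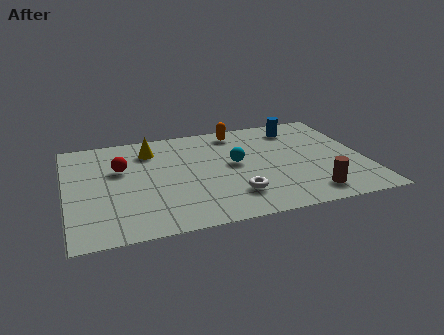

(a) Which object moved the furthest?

the cyan sphere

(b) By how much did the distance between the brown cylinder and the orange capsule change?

+1.3

They were about 4.4 units apart before and 5.7 after — 1.3 units further apart.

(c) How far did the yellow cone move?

2.0

From (1.3, 5.4) to (3.3, 5.8), the yellow cone covered √(2.0² + 0.4²) ≈ 2.0 units.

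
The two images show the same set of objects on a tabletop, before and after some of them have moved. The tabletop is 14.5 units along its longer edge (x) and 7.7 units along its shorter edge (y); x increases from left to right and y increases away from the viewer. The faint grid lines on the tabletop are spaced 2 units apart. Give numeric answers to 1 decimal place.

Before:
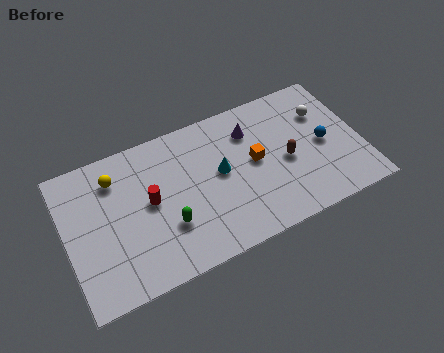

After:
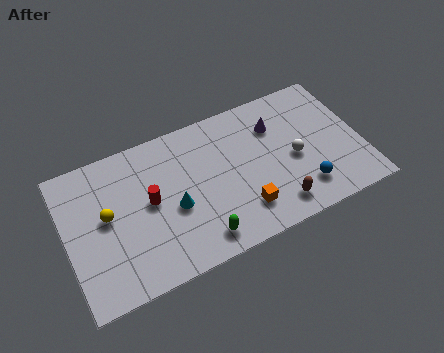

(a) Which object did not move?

the red cylinder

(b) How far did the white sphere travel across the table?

2.5

The white sphere moved from about (12.9, 5.4) to (11.2, 3.5), a distance of √(1.7² + 1.9²) ≈ 2.5.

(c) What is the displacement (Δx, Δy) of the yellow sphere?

(-0.6, -1.8)

The yellow sphere was at about (2.6, 6.0) and moved to about (2.0, 4.2).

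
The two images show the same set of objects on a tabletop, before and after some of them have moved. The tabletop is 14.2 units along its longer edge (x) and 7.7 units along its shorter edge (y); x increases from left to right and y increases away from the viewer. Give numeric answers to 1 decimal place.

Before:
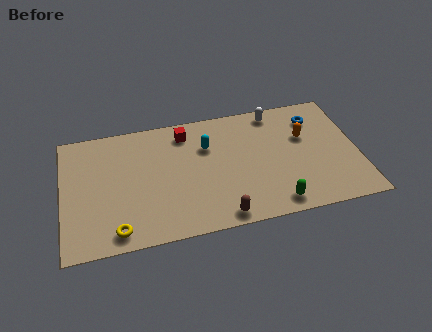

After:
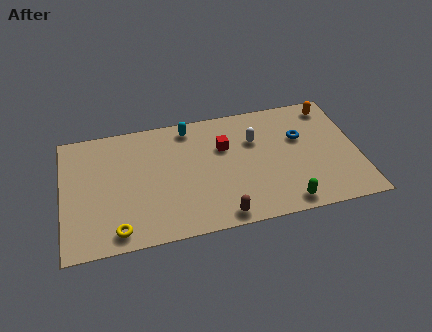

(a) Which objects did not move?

the brown capsule and the yellow torus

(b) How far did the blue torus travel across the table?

1.4

The blue torus was near (12.3, 6.0) before and (11.5, 4.9) after, so it travelled √(0.8² + 1.1²) ≈ 1.4 units.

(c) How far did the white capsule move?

1.9

From (10.4, 6.8) to (9.3, 5.2), the white capsule covered √(1.1² + 1.6²) ≈ 1.9 units.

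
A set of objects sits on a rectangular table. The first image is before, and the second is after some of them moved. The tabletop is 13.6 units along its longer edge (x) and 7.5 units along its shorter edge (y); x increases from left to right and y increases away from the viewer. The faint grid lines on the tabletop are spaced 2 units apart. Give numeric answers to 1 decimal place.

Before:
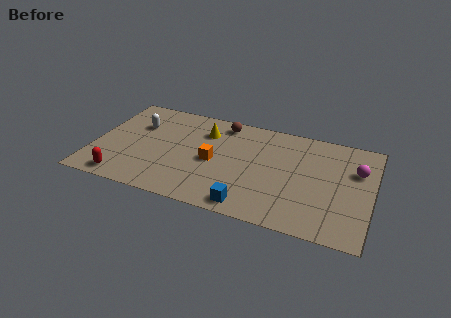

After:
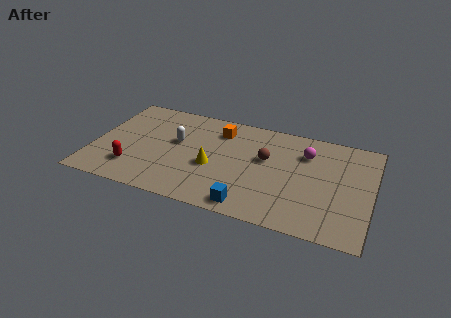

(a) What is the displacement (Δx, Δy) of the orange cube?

(0.1, 2.4)

From the two frames, the orange cube sits at roughly (5.9, 3.5) before and (6.0, 5.9) after.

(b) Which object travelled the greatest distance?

the brown sphere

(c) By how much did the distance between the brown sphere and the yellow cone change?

+1.7

Before: roughly 1.2 units apart; after: 2.9. That's 1.7 units further apart.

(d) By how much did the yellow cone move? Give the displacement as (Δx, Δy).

(0.6, -2.5)

The yellow cone was at about (5.3, 5.6) and moved to about (5.9, 3.1).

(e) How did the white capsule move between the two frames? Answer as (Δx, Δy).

(2.0, -0.7)

From the two frames, the white capsule sits at roughly (2.0, 5.1) before and (4.0, 4.4) after.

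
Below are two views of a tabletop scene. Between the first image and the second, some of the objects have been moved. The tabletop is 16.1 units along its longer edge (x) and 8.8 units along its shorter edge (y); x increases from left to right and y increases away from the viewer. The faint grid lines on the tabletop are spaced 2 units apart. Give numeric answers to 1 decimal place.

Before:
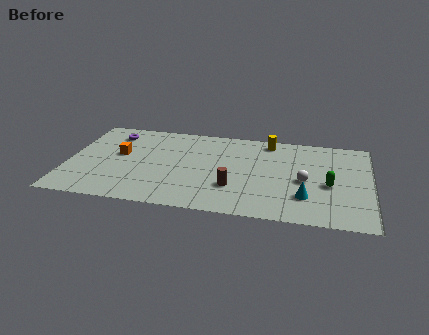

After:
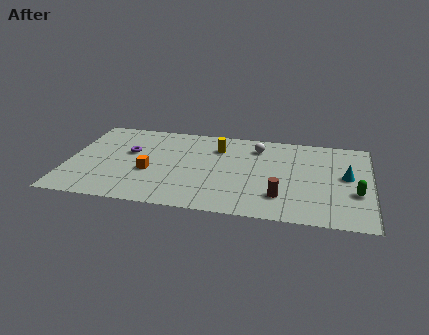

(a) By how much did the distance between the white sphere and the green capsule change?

+5.2

The distance was about 1.3 in the first image and 6.5 in the second, so they moved 5.2 units further apart.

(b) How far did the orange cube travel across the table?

2.3

The orange cube was near (2.7, 5.0) before and (4.4, 3.5) after, so it travelled √(1.7² + 1.5²) ≈ 2.3 units.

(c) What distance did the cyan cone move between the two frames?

3.2

The cyan cone moved from about (12.7, 2.4) to (14.8, 4.8), a distance of √(2.1² + 2.4²) ≈ 3.2.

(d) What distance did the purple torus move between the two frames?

2.1

The purple torus moved from about (2.2, 7.1) to (3.2, 5.3), a distance of √(1.0² + 1.8²) ≈ 2.1.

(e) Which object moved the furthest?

the white sphere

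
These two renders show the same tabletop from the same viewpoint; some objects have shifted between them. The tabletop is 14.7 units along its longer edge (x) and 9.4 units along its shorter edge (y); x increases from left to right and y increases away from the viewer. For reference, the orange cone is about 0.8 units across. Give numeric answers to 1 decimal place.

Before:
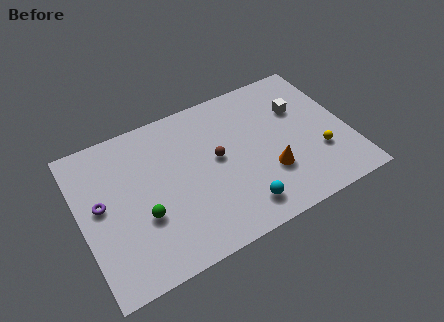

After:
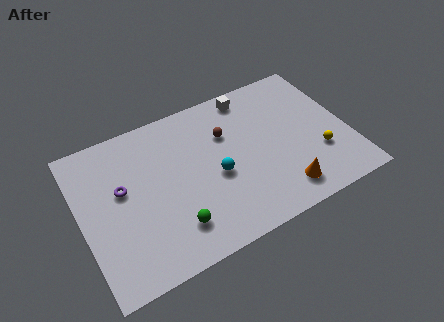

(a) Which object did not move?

the yellow sphere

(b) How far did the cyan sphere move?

2.7

The cyan sphere moved from about (8.3, 1.6) to (7.3, 4.1), a distance of √(1.0² + 2.5²) ≈ 2.7.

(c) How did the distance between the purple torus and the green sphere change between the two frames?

+1.5

They were about 2.7 units apart before and 4.2 after — 1.5 units further apart.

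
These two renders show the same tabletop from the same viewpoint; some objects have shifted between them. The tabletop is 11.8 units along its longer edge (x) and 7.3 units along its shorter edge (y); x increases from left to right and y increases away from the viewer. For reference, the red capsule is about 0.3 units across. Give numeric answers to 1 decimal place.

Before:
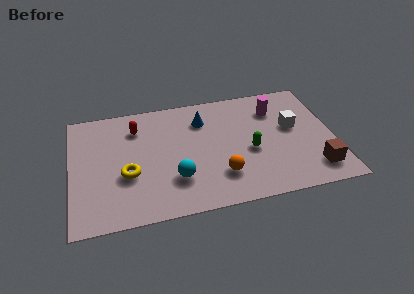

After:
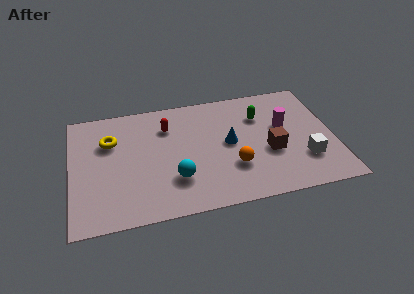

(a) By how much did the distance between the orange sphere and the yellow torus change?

+1.8

Before: roughly 4.2 units apart; after: 6.0. That's 1.8 units further apart.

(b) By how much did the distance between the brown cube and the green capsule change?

-1.0

The distance was about 3.3 in the first image and 2.3 in the second, so they moved 1.0 units closer together.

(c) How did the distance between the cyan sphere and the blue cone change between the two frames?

-0.7

They were about 3.7 units apart before and 3.0 after — 0.7 units closer together.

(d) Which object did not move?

the cyan sphere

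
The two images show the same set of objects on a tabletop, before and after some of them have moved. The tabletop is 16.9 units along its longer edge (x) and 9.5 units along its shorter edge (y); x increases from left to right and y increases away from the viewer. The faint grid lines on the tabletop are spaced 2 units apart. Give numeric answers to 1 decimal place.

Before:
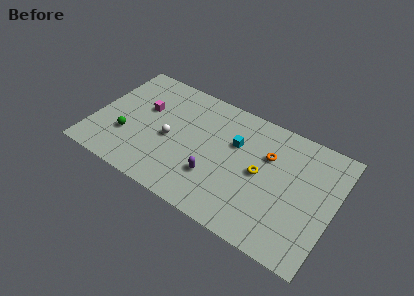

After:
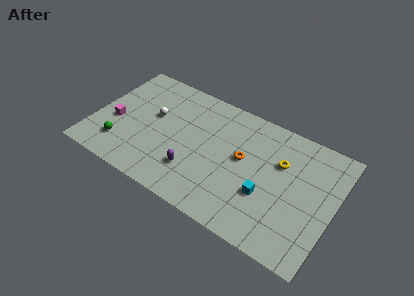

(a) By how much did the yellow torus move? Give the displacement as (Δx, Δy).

(1.2, 1.5)

The yellow torus started near (11.8, 4.8) and ended near (13.0, 6.3).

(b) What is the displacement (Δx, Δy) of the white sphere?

(-1.4, 1.3)

The white sphere was at about (5.4, 4.3) and moved to about (4.0, 5.6).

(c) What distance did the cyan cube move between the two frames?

3.8

The cyan cube was near (9.8, 6.2) before and (12.4, 3.4) after, so it travelled √(2.6² + 2.8²) ≈ 3.8 units.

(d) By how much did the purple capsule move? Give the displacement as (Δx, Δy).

(-1.4, -0.3)

The purple capsule was at about (8.8, 2.9) and moved to about (7.4, 2.6).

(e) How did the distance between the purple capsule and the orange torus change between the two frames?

-0.7

The distance was about 4.8 in the first image and 4.1 in the second, so they moved 0.7 units closer together.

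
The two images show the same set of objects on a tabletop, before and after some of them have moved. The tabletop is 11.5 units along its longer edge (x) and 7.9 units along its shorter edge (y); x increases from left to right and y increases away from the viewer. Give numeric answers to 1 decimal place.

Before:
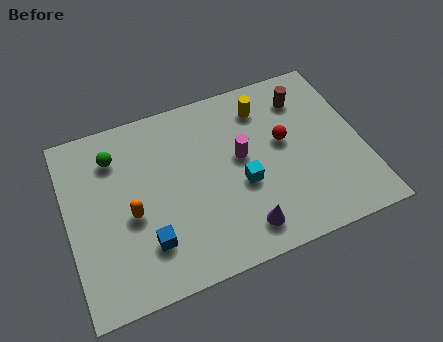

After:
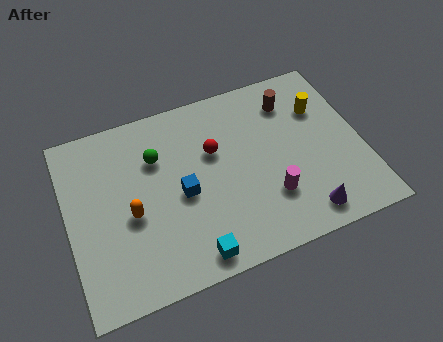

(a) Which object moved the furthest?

the cyan cube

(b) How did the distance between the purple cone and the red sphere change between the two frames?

+1.2

The distance was about 3.8 in the first image and 5.0 in the second, so they moved 1.2 units further apart.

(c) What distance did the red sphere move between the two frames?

2.7

The red sphere was near (8.5, 4.5) before and (5.8, 5.0) after, so it travelled √(2.7² + 0.5²) ≈ 2.7 units.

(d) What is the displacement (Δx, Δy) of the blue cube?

(1.5, 1.6)

The blue cube was at about (2.9, 2.0) and moved to about (4.4, 3.6).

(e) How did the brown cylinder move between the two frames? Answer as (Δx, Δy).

(-0.5, 0.0)

The brown cylinder started near (9.5, 6.2) and ended near (9.0, 6.2).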